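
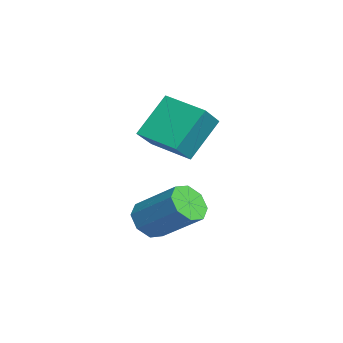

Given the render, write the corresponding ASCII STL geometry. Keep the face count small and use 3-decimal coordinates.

solid 
facet normal -0.513 -0.614 -0.599
outer loop
vertex -0.212 -1.002 -1.437
vertex -0.487 -1.464 -0.728
vertex -0.796 -0.763 -1.182
endloop
endfacet
facet normal -0.020 0.707 -0.707
outer loop
vertex -0.212 -1.002 -1.437
vertex -0.796 -0.763 -1.182
vertex 0.883 0.306 -0.161
endloop
endfacet
facet normal -0.020 0.707 -0.707
outer loop
vertex 0.883 0.306 -0.161
vertex -0.796 -0.763 -1.182
vertex 0.298 0.545 0.095
endloop
endfacet
facet normal 0.513 0.614 0.600
outer loop
vertex 0.883 0.306 -0.161
vertex 0.298 0.545 0.095
vertex 0.607 -0.156 0.548
endloop
endfacet
facet normal -0.514 -0.614 -0.598
outer loop
vertex -0.796 -0.763 -1.182
vertex -0.487 -1.464 -0.728
vertex -1.199 -0.934 -0.66
endloop
endfacet
facet normal -0.621 0.748 -0.234
outer loop
vertex -0.796 -0.763 -1.182
vertex -1.199 -0.934 -0.66
vertex 0.298 0.545 0.095
endloop
endfacet
facet normal -0.621 0.748 -0.234
outer loop
vertex 0.298 0.545 0.095
vertex -1.199 -0.934 -0.66
vertex -0.105 0.373 0.616
endloop
endfacet
facet normal 0.513 0.614 0.600
outer loop
vertex 0.298 0.545 0.095
vertex -0.105 0.373 0.616
vertex 0.607 -0.156 0.548
endloop
endfacet
facet normal -0.514 -0.613 -0.600
outer loop
vertex -1.199 -0.934 -0.66
vertex -0.487 -1.464 -0.728
vertex -1.185 -1.416 -0.179
endloop
endfacet
facet normal -0.858 0.351 0.376
outer loop
vertex -1.199 -0.934 -0.66
vertex -1.185 -1.416 -0.179
vertex -0.105 0.373 0.616
endloop
endfacet
facet normal -0.858 0.351 0.375
outer loop
vertex -0.105 0.373 0.616
vertex -1.185 -1.416 -0.179
vertex -0.091 -0.108 1.098
endloop
endfacet
facet normal 0.514 0.615 0.598
outer loop
vertex -0.105 0.373 0.616
vertex -0.091 -0.108 1.098
vertex 0.607 -0.156 0.548
endloop
endfacet
facet normal -0.514 -0.613 -0.600
outer loop
vertex -1.185 -1.416 -0.179
vertex -0.487 -1.464 -0.728
vertex -0.763 -1.926 -0.019
endloop
endfacet
facet normal -0.593 -0.251 0.765
outer loop
vertex -1.185 -1.416 -0.179
vertex -0.763 -1.926 -0.019
vertex -0.091 -0.108 1.098
endloop
endfacet
facet normal -0.592 -0.252 0.766
outer loop
vertex -0.091 -0.108 1.098
vertex -0.763 -1.926 -0.019
vertex 0.332 -0.618 1.257
endloop
endfacet
facet normal 0.514 0.613 0.599
outer loop
vertex -0.091 -0.108 1.098
vertex 0.332 -0.618 1.257
vertex 0.607 -0.156 0.548
endloop
endfacet
facet normal -0.513 -0.614 -0.600
outer loop
vertex -0.763 -1.926 -0.019
vertex -0.487 -1.464 -0.728
vertex -0.178 -2.165 -0.275
endloop
endfacet
facet normal 0.021 -0.707 0.707
outer loop
vertex -0.763 -1.926 -0.019
vertex -0.178 -2.165 -0.275
vertex 0.332 -0.618 1.257
endloop
endfacet
facet normal 0.020 -0.707 0.707
outer loop
vertex 0.332 -0.618 1.257
vertex -0.178 -2.165 -0.275
vertex 0.916 -0.857 1.002
endloop
endfacet
facet normal 0.513 0.614 0.599
outer loop
vertex 0.332 -0.618 1.257
vertex 0.916 -0.857 1.002
vertex 0.607 -0.156 0.548
endloop
endfacet
facet normal -0.513 -0.614 -0.600
outer loop
vertex -0.178 -2.165 -0.275
vertex -0.487 -1.464 -0.728
vertex 0.225 -1.993 -0.796
endloop
endfacet
facet normal 0.621 -0.748 0.234
outer loop
vertex -0.178 -2.165 -0.275
vertex 0.225 -1.993 -0.796
vertex 0.916 -0.857 1.002
endloop
endfacet
facet normal 0.621 -0.748 0.234
outer loop
vertex 0.916 -0.857 1.002
vertex 0.225 -1.993 -0.796
vertex 1.319 -0.686 0.48
endloop
endfacet
facet normal 0.514 0.614 0.598
outer loop
vertex 0.916 -0.857 1.002
vertex 1.319 -0.686 0.48
vertex 0.607 -0.156 0.548
endloop
endfacet
facet normal -0.514 -0.615 -0.598
outer loop
vertex 0.225 -1.993 -0.796
vertex -0.487 -1.464 -0.728
vertex 0.211 -1.512 -1.278
endloop
endfacet
facet normal 0.858 -0.351 -0.375
outer loop
vertex 0.225 -1.993 -0.796
vertex 0.211 -1.512 -1.278
vertex 1.319 -0.686 0.48
endloop
endfacet
facet normal 0.858 -0.350 -0.376
outer loop
vertex 1.319 -0.686 0.48
vertex 0.211 -1.512 -1.278
vertex 1.305 -0.204 -0.001
endloop
endfacet
facet normal 0.514 0.613 0.600
outer loop
vertex 1.319 -0.686 0.48
vertex 1.305 -0.204 -0.001
vertex 0.607 -0.156 0.548
endloop
endfacet
facet normal -0.514 -0.613 -0.599
outer loop
vertex 0.211 -1.512 -1.278
vertex -0.487 -1.464 -0.728
vertex -0.212 -1.002 -1.437
endloop
endfacet
facet normal 0.592 0.252 -0.765
outer loop
vertex 0.211 -1.512 -1.278
vertex -0.212 -1.002 -1.437
vertex 1.305 -0.204 -0.001
endloop
endfacet
facet normal 0.593 0.250 -0.765
outer loop
vertex 1.305 -0.204 -0.001
vertex -0.212 -1.002 -1.437
vertex 0.883 0.306 -0.161
endloop
endfacet
facet normal 0.514 0.613 0.600
outer loop
vertex 1.305 -0.204 -0.001
vertex 0.883 0.306 -0.161
vertex 0.607 -0.156 0.548
endloop
endfacet
facet normal -0.651 0.444 -0.616
outer loop
vertex -3.712 0.115 3.707
vertex -2.471 1.404 3.325
vertex -2.992 -1.054 2.104
endloop
endfacet
facet normal -0.678 -0.704 0.209
outer loop
vertex -2.009 -1.724 3.035
vertex -3.712 0.115 3.707
vertex -2.992 -1.054 2.104
endloop
endfacet
facet normal -0.650 0.444 -0.616
outer loop
vertex -2.992 -1.054 2.104
vertex -2.471 1.404 3.325
vertex -1.75 0.236 1.723
endloop
endfacet
facet normal 0.342 -0.554 -0.759
outer loop
vertex -1.75 0.236 1.723
vertex -2.009 -1.724 3.035
vertex -2.992 -1.054 2.104
endloop
endfacet
facet normal -0.342 0.554 0.759
outer loop
vertex -3.712 0.115 3.707
vertex -1.488 0.734 4.256
vertex -2.471 1.404 3.325
endloop
endfacet
facet normal -0.679 -0.704 0.208
outer loop
vertex -2.73 -0.556 4.637
vertex -3.712 0.115 3.707
vertex -2.009 -1.724 3.035
endloop
endfacet
facet normal -0.342 0.553 0.760
outer loop
vertex -2.73 -0.556 4.637
vertex -1.488 0.734 4.256
vertex -3.712 0.115 3.707
endloop
endfacet
facet normal 0.678 0.705 -0.209
outer loop
vertex -2.471 1.404 3.325
vertex -1.488 0.734 4.256
vertex -1.75 0.236 1.723
endloop
endfacet
facet normal 0.341 -0.554 -0.760
outer loop
vertex -0.768 -0.435 2.653
vertex -2.009 -1.724 3.035
vertex -1.75 0.236 1.723
endloop
endfacet
facet normal 0.679 0.704 -0.209
outer loop
vertex -1.75 0.236 1.723
vertex -1.488 0.734 4.256
vertex -0.768 -0.435 2.653
endloop
endfacet
facet normal 0.651 -0.444 0.616
outer loop
vertex -0.768 -0.435 2.653
vertex -2.73 -0.556 4.637
vertex -2.009 -1.724 3.035
endloop
endfacet
facet normal 0.650 -0.444 0.616
outer loop
vertex -1.488 0.734 4.256
vertex -2.73 -0.556 4.637
vertex -0.768 -0.435 2.653
endloop
endfacet

endsolid


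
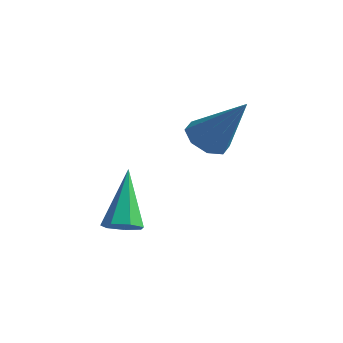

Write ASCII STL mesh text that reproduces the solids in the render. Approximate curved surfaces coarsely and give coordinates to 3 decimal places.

solid 
facet normal -0.599 -0.101 -0.795
outer loop
vertex 3.437 4.1 -1.657
vertex 3.03 3.632 -1.291
vertex 3.029 4.347 -1.381
endloop
endfacet
facet normal 0.483 0.873 -0.066
outer loop
vertex 3.437 4.1 -1.657
vertex 3.029 4.347 -1.381
vertex 4.19 3.828 0.251
endloop
endfacet
facet normal -0.598 -0.101 -0.795
outer loop
vertex 3.029 4.347 -1.381
vertex 3.03 3.632 -1.291
vertex 2.621 4.175 -1.052
endloop
endfacet
facet normal -0.097 0.926 0.364
outer loop
vertex 3.029 4.347 -1.381
vertex 2.621 4.175 -1.052
vertex 4.19 3.828 0.251
endloop
endfacet
facet normal -0.598 -0.100 -0.795
outer loop
vertex 2.621 4.175 -1.052
vertex 3.03 3.632 -1.291
vertex 2.453 3.685 -0.864
endloop
endfacet
facet normal -0.507 0.455 0.732
outer loop
vertex 2.621 4.175 -1.052
vertex 2.453 3.685 -0.864
vertex 4.19 3.828 0.251
endloop
endfacet
facet normal -0.598 -0.101 -0.795
outer loop
vertex 2.453 3.685 -0.864
vertex 3.03 3.632 -1.291
vertex 2.622 3.165 -0.925
endloop
endfacet
facet normal -0.506 -0.261 0.822
outer loop
vertex 2.453 3.685 -0.864
vertex 2.622 3.165 -0.925
vertex 4.19 3.828 0.251
endloop
endfacet
facet normal -0.598 -0.101 -0.795
outer loop
vertex 2.622 3.165 -0.925
vertex 3.03 3.632 -1.291
vertex 3.031 2.918 -1.201
endloop
endfacet
facet normal -0.095 -0.808 0.582
outer loop
vertex 2.622 3.165 -0.925
vertex 3.031 2.918 -1.201
vertex 4.19 3.828 0.251
endloop
endfacet
facet normal -0.599 -0.101 -0.794
outer loop
vertex 3.031 2.918 -1.201
vertex 3.03 3.632 -1.291
vertex 3.438 3.09 -1.53
endloop
endfacet
facet normal 0.486 -0.861 0.151
outer loop
vertex 3.031 2.918 -1.201
vertex 3.438 3.09 -1.53
vertex 4.19 3.828 0.251
endloop
endfacet
facet normal -0.599 -0.100 -0.795
outer loop
vertex 3.438 3.09 -1.53
vertex 3.03 3.632 -1.291
vertex 3.607 3.579 -1.719
endloop
endfacet
facet normal 0.894 -0.392 -0.215
outer loop
vertex 3.438 3.09 -1.53
vertex 3.607 3.579 -1.719
vertex 4.19 3.828 0.251
endloop
endfacet
facet normal -0.599 -0.101 -0.795
outer loop
vertex 3.607 3.579 -1.719
vertex 3.03 3.632 -1.291
vertex 3.437 4.1 -1.657
endloop
endfacet
facet normal 0.894 0.328 -0.306
outer loop
vertex 3.607 3.579 -1.719
vertex 3.437 4.1 -1.657
vertex 4.19 3.828 0.251
endloop
endfacet
facet normal 0.331 -0.534 -0.778
outer loop
vertex 3.254 0.627 -3.352
vertex 2.722 0.409 -3.429
vertex 2.953 0.889 -3.66
endloop
endfacet
facet normal 0.620 0.782 0.059
outer loop
vertex 3.254 0.627 -3.352
vertex 2.953 0.889 -3.66
vertex 2.078 1.451 -1.911
endloop
endfacet
facet normal 0.330 -0.534 -0.779
outer loop
vertex 2.953 0.889 -3.66
vertex 2.722 0.409 -3.429
vertex 2.478 0.789 -3.793
endloop
endfacet
facet normal -0.099 0.932 -0.349
outer loop
vertex 2.953 0.889 -3.66
vertex 2.478 0.789 -3.793
vertex 2.078 1.451 -1.911
endloop
endfacet
facet normal 0.329 -0.534 -0.779
outer loop
vertex 2.478 0.789 -3.793
vertex 2.722 0.409 -3.429
vertex 2.187 0.404 -3.652
endloop
endfacet
facet normal -0.806 0.484 -0.341
outer loop
vertex 2.478 0.789 -3.793
vertex 2.187 0.404 -3.652
vertex 2.078 1.451 -1.911
endloop
endfacet
facet normal 0.330 -0.533 -0.779
outer loop
vertex 2.187 0.404 -3.652
vertex 2.722 0.409 -3.429
vertex 2.299 0.022 -3.343
endloop
endfacet
facet normal -0.972 -0.225 0.074
outer loop
vertex 2.187 0.404 -3.652
vertex 2.299 0.022 -3.343
vertex 2.078 1.451 -1.911
endloop
endfacet
facet normal 0.330 -0.534 -0.778
outer loop
vertex 2.299 0.022 -3.343
vertex 2.722 0.409 -3.429
vertex 2.73 -0.067 -3.099
endloop
endfacet
facet normal -0.469 -0.660 0.587
outer loop
vertex 2.299 0.022 -3.343
vertex 2.73 -0.067 -3.099
vertex 2.078 1.451 -1.911
endloop
endfacet
facet normal 0.331 -0.534 -0.778
outer loop
vertex 2.73 -0.067 -3.099
vertex 2.722 0.409 -3.429
vertex 3.155 0.202 -3.103
endloop
endfacet
facet normal 0.321 -0.495 0.808
outer loop
vertex 2.73 -0.067 -3.099
vertex 3.155 0.202 -3.103
vertex 2.078 1.451 -1.911
endloop
endfacet
facet normal 0.331 -0.533 -0.778
outer loop
vertex 3.155 0.202 -3.103
vertex 2.722 0.409 -3.429
vertex 3.254 0.627 -3.352
endloop
endfacet
facet normal 0.806 0.148 0.573
outer loop
vertex 3.155 0.202 -3.103
vertex 3.254 0.627 -3.352
vertex 2.078 1.451 -1.911
endloop
endfacet

endsolid


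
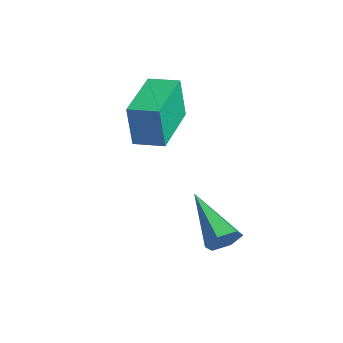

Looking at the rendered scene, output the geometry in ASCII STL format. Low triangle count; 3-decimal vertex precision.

solid 
facet normal -0.765 0.644 0.022
outer loop
vertex -2.497 -1.921 1.95
vertex -1.887 -1.2 2.054
vertex -2.421 -1.783 0.548
endloop
endfacet
facet normal -0.642 -0.759 -0.109
outer loop
vertex -0.953 -3.02 0.506
vertex -2.497 -1.921 1.95
vertex -2.421 -1.783 0.548
endloop
endfacet
facet normal -0.765 0.644 0.022
outer loop
vertex -2.421 -1.783 0.548
vertex -1.887 -1.2 2.054
vertex -1.811 -1.062 0.653
endloop
endfacet
facet normal 0.055 0.099 -0.994
outer loop
vertex -1.811 -1.062 0.653
vertex -0.953 -3.02 0.506
vertex -2.421 -1.783 0.548
endloop
endfacet
facet normal -0.054 -0.098 0.994
outer loop
vertex -2.497 -1.921 1.95
vertex -0.419 -2.437 2.012
vertex -1.887 -1.2 2.054
endloop
endfacet
facet normal -0.642 -0.759 -0.110
outer loop
vertex -1.029 -3.158 1.907
vertex -2.497 -1.921 1.95
vertex -0.953 -3.02 0.506
endloop
endfacet
facet normal -0.054 -0.099 0.994
outer loop
vertex -1.029 -3.158 1.907
vertex -0.419 -2.437 2.012
vertex -2.497 -1.921 1.95
endloop
endfacet
facet normal 0.642 0.759 0.110
outer loop
vertex -1.887 -1.2 2.054
vertex -0.419 -2.437 2.012
vertex -1.811 -1.062 0.653
endloop
endfacet
facet normal 0.054 0.098 -0.994
outer loop
vertex -0.343 -2.299 0.61
vertex -0.953 -3.02 0.506
vertex -1.811 -1.062 0.653
endloop
endfacet
facet normal 0.642 0.759 0.109
outer loop
vertex -1.811 -1.062 0.653
vertex -0.419 -2.437 2.012
vertex -0.343 -2.299 0.61
endloop
endfacet
facet normal 0.765 -0.644 -0.022
outer loop
vertex -0.343 -2.299 0.61
vertex -1.029 -3.158 1.907
vertex -0.953 -3.02 0.506
endloop
endfacet
facet normal 0.765 -0.644 -0.022
outer loop
vertex -0.419 -2.437 2.012
vertex -1.029 -3.158 1.907
vertex -0.343 -2.299 0.61
endloop
endfacet
facet normal 0.898 0.077 -0.433
outer loop
vertex 2.043 -1.789 -1.658
vertex 1.809 -1.477 -2.088
vertex 2.014 -1.211 -1.615
endloop
endfacet
facet normal 0.190 -0.063 0.980
outer loop
vertex 2.043 -1.789 -1.658
vertex 2.014 -1.211 -1.615
vertex 0.111 -1.623 -1.272
endloop
endfacet
facet normal 0.898 0.077 -0.433
outer loop
vertex 2.014 -1.211 -1.615
vertex 1.809 -1.477 -2.088
vertex 1.78 -0.899 -2.045
endloop
endfacet
facet normal -0.062 0.792 0.608
outer loop
vertex 2.014 -1.211 -1.615
vertex 1.78 -0.899 -2.045
vertex 0.111 -1.623 -1.272
endloop
endfacet
facet normal 0.899 0.077 -0.431
outer loop
vertex 1.78 -0.899 -2.045
vertex 1.809 -1.477 -2.088
vertex 1.576 -1.165 -2.518
endloop
endfacet
facet normal -0.483 0.835 -0.261
outer loop
vertex 1.78 -0.899 -2.045
vertex 1.576 -1.165 -2.518
vertex 0.111 -1.623 -1.272
endloop
endfacet
facet normal 0.899 0.077 -0.431
outer loop
vertex 1.576 -1.165 -2.518
vertex 1.809 -1.477 -2.088
vertex 1.605 -1.743 -2.561
endloop
endfacet
facet normal -0.652 0.024 -0.758
outer loop
vertex 1.576 -1.165 -2.518
vertex 1.605 -1.743 -2.561
vertex 0.111 -1.623 -1.272
endloop
endfacet
facet normal 0.899 0.077 -0.431
outer loop
vertex 1.605 -1.743 -2.561
vertex 1.809 -1.477 -2.088
vertex 1.838 -2.055 -2.131
endloop
endfacet
facet normal -0.400 -0.831 -0.386
outer loop
vertex 1.605 -1.743 -2.561
vertex 1.838 -2.055 -2.131
vertex 0.111 -1.623 -1.272
endloop
endfacet
facet normal 0.898 0.077 -0.433
outer loop
vertex 1.838 -2.055 -2.131
vertex 1.809 -1.477 -2.088
vertex 2.043 -1.789 -1.658
endloop
endfacet
facet normal 0.021 -0.875 0.483
outer loop
vertex 1.838 -2.055 -2.131
vertex 2.043 -1.789 -1.658
vertex 0.111 -1.623 -1.272
endloop
endfacet

endsolid


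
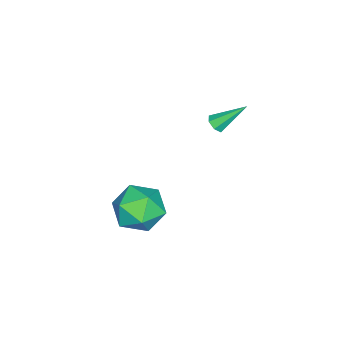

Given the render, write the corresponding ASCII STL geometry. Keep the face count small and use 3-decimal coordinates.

solid 
facet normal -0.984 0.099 -0.146
outer loop
vertex 2.48 0.598 -2.443
vertex 2.287 -0.528 -1.907
vertex 2.287 0.516 -1.198
endloop
endfacet
facet normal -0.674 0.736 -0.056
outer loop
vertex 2.48 0.598 -2.443
vertex 2.287 0.516 -1.198
vertex 3.173 1.293 -1.649
endloop
endfacet
facet normal -0.173 0.811 -0.559
outer loop
vertex 2.48 0.598 -2.443
vertex 3.173 1.293 -1.649
vertex 3.72 0.729 -2.637
endloop
endfacet
facet normal -0.173 0.220 -0.960
outer loop
vertex 2.48 0.598 -2.443
vertex 3.72 0.729 -2.637
vertex 3.172 -0.396 -2.796
endloop
endfacet
facet normal -0.675 -0.220 -0.704
outer loop
vertex 2.48 0.598 -2.443
vertex 3.172 -0.396 -2.796
vertex 2.287 -0.528 -1.907
endloop
endfacet
facet normal -0.350 0.736 0.580
outer loop
vertex 3.173 1.293 -1.649
vertex 2.287 0.516 -1.198
vertex 3.408 0.596 -0.624
endloop
endfacet
facet normal -0.851 -0.295 0.434
outer loop
vertex 2.287 0.516 -1.198
vertex 2.287 -0.528 -1.907
vertex 2.86 -0.529 -0.783
endloop
endfacet
facet normal -0.351 -0.810 -0.470
outer loop
vertex 2.287 -0.528 -1.907
vertex 3.172 -0.396 -2.796
vertex 3.407 -1.093 -1.771
endloop
endfacet
facet normal 0.459 -0.099 -0.883
outer loop
vertex 3.172 -0.396 -2.796
vertex 3.72 0.729 -2.637
vertex 4.293 -0.316 -2.222
endloop
endfacet
facet normal 0.460 0.856 -0.234
outer loop
vertex 3.72 0.729 -2.637
vertex 3.173 1.293 -1.649
vertex 4.293 0.728 -1.513
endloop
endfacet
facet normal 0.173 -0.220 0.960
outer loop
vertex 4.1 -0.398 -0.977
vertex 3.408 0.596 -0.624
vertex 2.86 -0.529 -0.783
endloop
endfacet
facet normal 0.173 -0.811 0.559
outer loop
vertex 4.1 -0.398 -0.977
vertex 2.86 -0.529 -0.783
vertex 3.407 -1.093 -1.771
endloop
endfacet
facet normal 0.674 -0.736 0.056
outer loop
vertex 4.1 -0.398 -0.977
vertex 3.407 -1.093 -1.771
vertex 4.293 -0.316 -2.222
endloop
endfacet
facet normal 0.984 -0.099 0.146
outer loop
vertex 4.1 -0.398 -0.977
vertex 4.293 -0.316 -2.222
vertex 4.293 0.728 -1.513
endloop
endfacet
facet normal 0.675 0.220 0.704
outer loop
vertex 4.1 -0.398 -0.977
vertex 4.293 0.728 -1.513
vertex 3.408 0.596 -0.624
endloop
endfacet
facet normal -0.459 0.099 0.883
outer loop
vertex 2.86 -0.529 -0.783
vertex 3.408 0.596 -0.624
vertex 2.287 0.516 -1.198
endloop
endfacet
facet normal -0.460 -0.856 0.234
outer loop
vertex 3.407 -1.093 -1.771
vertex 2.86 -0.529 -0.783
vertex 2.287 -0.528 -1.907
endloop
endfacet
facet normal 0.350 -0.736 -0.580
outer loop
vertex 4.293 -0.316 -2.222
vertex 3.407 -1.093 -1.771
vertex 3.172 -0.396 -2.796
endloop
endfacet
facet normal 0.851 0.295 -0.434
outer loop
vertex 4.293 0.728 -1.513
vertex 4.293 -0.316 -2.222
vertex 3.72 0.729 -2.637
endloop
endfacet
facet normal 0.351 0.810 0.470
outer loop
vertex 3.408 0.596 -0.624
vertex 4.293 0.728 -1.513
vertex 3.173 1.293 -1.649
endloop
endfacet
facet normal 0.292 -0.667 -0.686
outer loop
vertex -1.759 1.233 -0.279
vertex -2.246 1.109 -0.366
vertex -1.964 1.467 -0.594
endloop
endfacet
facet normal 0.738 0.674 0.020
outer loop
vertex -1.759 1.233 -0.279
vertex -1.964 1.467 -0.594
vertex -2.774 2.311 0.866
endloop
endfacet
facet normal 0.294 -0.667 -0.684
outer loop
vertex -1.964 1.467 -0.594
vertex -2.246 1.109 -0.366
vertex -2.381 1.431 -0.738
endloop
endfacet
facet normal 0.084 0.882 -0.463
outer loop
vertex -1.964 1.467 -0.594
vertex -2.381 1.431 -0.738
vertex -2.774 2.311 0.866
endloop
endfacet
facet normal 0.292 -0.668 -0.684
outer loop
vertex -2.381 1.431 -0.738
vertex -2.246 1.109 -0.366
vertex -2.696 1.153 -0.601
endloop
endfacet
facet normal -0.690 0.550 -0.471
outer loop
vertex -2.381 1.431 -0.738
vertex -2.696 1.153 -0.601
vertex -2.774 2.311 0.866
endloop
endfacet
facet normal 0.293 -0.666 -0.686
outer loop
vertex -2.696 1.153 -0.601
vertex -2.246 1.109 -0.366
vertex -2.673 0.841 -0.288
endloop
endfacet
facet normal -0.997 -0.071 0.003
outer loop
vertex -2.696 1.153 -0.601
vertex -2.673 0.841 -0.288
vertex -2.774 2.311 0.866
endloop
endfacet
facet normal 0.294 -0.668 -0.684
outer loop
vertex -2.673 0.841 -0.288
vertex -2.246 1.109 -0.366
vertex -2.328 0.732 -0.033
endloop
endfacet
facet normal -0.609 -0.515 0.603
outer loop
vertex -2.673 0.841 -0.288
vertex -2.328 0.732 -0.033
vertex -2.774 2.311 0.866
endloop
endfacet
facet normal 0.293 -0.668 -0.684
outer loop
vertex -2.328 0.732 -0.033
vertex -2.246 1.109 -0.366
vertex -1.922 0.906 -0.029
endloop
endfacet
facet normal 0.183 -0.447 0.876
outer loop
vertex -2.328 0.732 -0.033
vertex -1.922 0.906 -0.029
vertex -2.774 2.311 0.866
endloop
endfacet
facet normal 0.292 -0.669 -0.684
outer loop
vertex -1.922 0.906 -0.029
vertex -2.246 1.109 -0.366
vertex -1.759 1.233 -0.279
endloop
endfacet
facet normal 0.783 0.082 0.617
outer loop
vertex -1.922 0.906 -0.029
vertex -1.759 1.233 -0.279
vertex -2.774 2.311 0.866
endloop
endfacet

endsolid


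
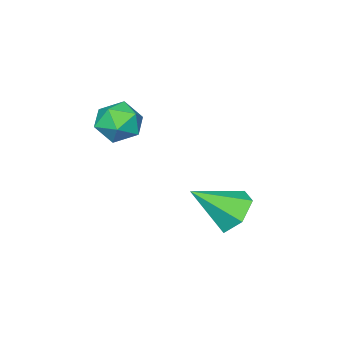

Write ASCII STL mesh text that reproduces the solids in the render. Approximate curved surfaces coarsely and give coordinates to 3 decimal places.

solid 
facet normal -0.505 0.854 0.124
outer loop
vertex 3.743 0.553 2.22
vertex 2.972 0.042 2.598
vertex 3.692 0.38 3.203
endloop
endfacet
facet normal 0.198 0.964 0.180
outer loop
vertex 3.743 0.553 2.22
vertex 3.692 0.38 3.203
vertex 4.564 0.29 2.724
endloop
endfacet
facet normal 0.504 0.750 -0.429
outer loop
vertex 3.743 0.553 2.22
vertex 4.564 0.29 2.724
vertex 4.383 -0.104 1.824
endloop
endfacet
facet normal -0.011 0.508 -0.861
outer loop
vertex 3.743 0.553 2.22
vertex 4.383 -0.104 1.824
vertex 3.399 -0.257 1.746
endloop
endfacet
facet normal -0.634 0.573 -0.519
outer loop
vertex 3.743 0.553 2.22
vertex 3.399 -0.257 1.746
vertex 2.972 0.042 2.598
endloop
endfacet
facet normal 0.445 0.550 0.706
outer loop
vertex 4.564 0.29 2.724
vertex 3.692 0.38 3.203
vertex 4.301 -0.383 3.414
endloop
endfacet
facet normal -0.693 0.373 0.616
outer loop
vertex 3.692 0.38 3.203
vertex 2.972 0.042 2.598
vertex 3.317 -0.536 3.336
endloop
endfacet
facet normal -0.902 -0.082 -0.424
outer loop
vertex 2.972 0.042 2.598
vertex 3.399 -0.257 1.746
vertex 3.136 -0.93 2.436
endloop
endfacet
facet normal 0.106 -0.185 -0.977
outer loop
vertex 3.399 -0.257 1.746
vertex 4.383 -0.104 1.824
vertex 4.008 -1.02 1.957
endloop
endfacet
facet normal 0.938 0.205 -0.278
outer loop
vertex 4.383 -0.104 1.824
vertex 4.564 0.29 2.724
vertex 4.728 -0.682 2.562
endloop
endfacet
facet normal 0.011 -0.508 0.861
outer loop
vertex 3.957 -1.193 2.94
vertex 4.301 -0.383 3.414
vertex 3.317 -0.536 3.336
endloop
endfacet
facet normal -0.504 -0.750 0.429
outer loop
vertex 3.957 -1.193 2.94
vertex 3.317 -0.536 3.336
vertex 3.136 -0.93 2.436
endloop
endfacet
facet normal -0.198 -0.964 -0.180
outer loop
vertex 3.957 -1.193 2.94
vertex 3.136 -0.93 2.436
vertex 4.008 -1.02 1.957
endloop
endfacet
facet normal 0.505 -0.854 -0.124
outer loop
vertex 3.957 -1.193 2.94
vertex 4.008 -1.02 1.957
vertex 4.728 -0.682 2.562
endloop
endfacet
facet normal 0.634 -0.573 0.519
outer loop
vertex 3.957 -1.193 2.94
vertex 4.728 -0.682 2.562
vertex 4.301 -0.383 3.414
endloop
endfacet
facet normal -0.106 0.185 0.977
outer loop
vertex 3.317 -0.536 3.336
vertex 4.301 -0.383 3.414
vertex 3.692 0.38 3.203
endloop
endfacet
facet normal -0.938 -0.205 0.278
outer loop
vertex 3.136 -0.93 2.436
vertex 3.317 -0.536 3.336
vertex 2.972 0.042 2.598
endloop
endfacet
facet normal -0.445 -0.550 -0.706
outer loop
vertex 4.008 -1.02 1.957
vertex 3.136 -0.93 2.436
vertex 3.399 -0.257 1.746
endloop
endfacet
facet normal 0.693 -0.373 -0.616
outer loop
vertex 4.728 -0.682 2.562
vertex 4.008 -1.02 1.957
vertex 4.383 -0.104 1.824
endloop
endfacet
facet normal 0.902 0.082 0.424
outer loop
vertex 4.301 -0.383 3.414
vertex 4.728 -0.682 2.562
vertex 4.564 0.29 2.724
endloop
endfacet
facet normal -0.610 0.504 -0.612
outer loop
vertex 2.285 3.321 -2.466
vertex 1.478 3.124 -1.824
vertex 2.057 3.989 -1.689
endloop
endfacet
facet normal 0.944 0.329 -0.005
outer loop
vertex 2.285 3.321 -2.466
vertex 2.057 3.989 -1.689
vertex 2.722 2.096 -0.576
endloop
endfacet
facet normal -0.610 0.504 -0.612
outer loop
vertex 2.057 3.989 -1.689
vertex 1.478 3.124 -1.824
vertex 1.25 3.792 -1.047
endloop
endfacet
facet normal 0.425 0.565 0.707
outer loop
vertex 2.057 3.989 -1.689
vertex 1.25 3.792 -1.047
vertex 2.722 2.096 -0.576
endloop
endfacet
facet normal -0.610 0.503 -0.612
outer loop
vertex 1.25 3.792 -1.047
vertex 1.478 3.124 -1.824
vertex 0.671 2.926 -1.182
endloop
endfacet
facet normal -0.271 0.032 0.962
outer loop
vertex 1.25 3.792 -1.047
vertex 0.671 2.926 -1.182
vertex 2.722 2.096 -0.576
endloop
endfacet
facet normal -0.610 0.503 -0.612
outer loop
vertex 0.671 2.926 -1.182
vertex 1.478 3.124 -1.824
vertex 0.899 2.258 -1.959
endloop
endfacet
facet normal -0.448 -0.739 0.504
outer loop
vertex 0.671 2.926 -1.182
vertex 0.899 2.258 -1.959
vertex 2.722 2.096 -0.576
endloop
endfacet
facet normal -0.610 0.503 -0.612
outer loop
vertex 0.899 2.258 -1.959
vertex 1.478 3.124 -1.824
vertex 1.706 2.456 -2.601
endloop
endfacet
facet normal 0.072 -0.975 -0.210
outer loop
vertex 0.899 2.258 -1.959
vertex 1.706 2.456 -2.601
vertex 2.722 2.096 -0.576
endloop
endfacet
facet normal -0.610 0.504 -0.612
outer loop
vertex 1.706 2.456 -2.601
vertex 1.478 3.124 -1.824
vertex 2.285 3.321 -2.466
endloop
endfacet
facet normal 0.768 -0.442 -0.464
outer loop
vertex 1.706 2.456 -2.601
vertex 2.285 3.321 -2.466
vertex 2.722 2.096 -0.576
endloop
endfacet

endsolid


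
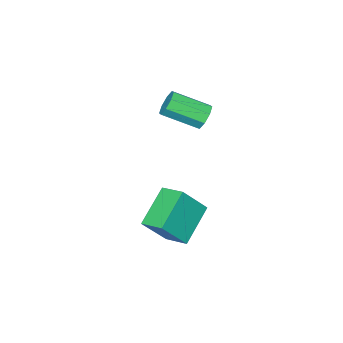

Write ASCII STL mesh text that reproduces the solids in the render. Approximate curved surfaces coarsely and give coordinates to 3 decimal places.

solid 
facet normal -0.586 0.219 -0.780
outer loop
vertex 1.075 -0.192 -1.943
vertex 1.07 0.982 -1.609
vertex 2.769 0.152 -3.118
endloop
endfacet
facet normal 0.005 -0.961 -0.275
outer loop
vertex 3.87 -0.262 -1.651
vertex 1.075 -0.192 -1.943
vertex 2.769 0.152 -3.118
endloop
endfacet
facet normal -0.586 0.220 -0.780
outer loop
vertex 2.769 0.152 -3.118
vertex 1.07 0.982 -1.609
vertex 2.764 1.325 -2.784
endloop
endfacet
facet normal 0.811 0.164 -0.562
outer loop
vertex 2.764 1.325 -2.784
vertex 3.87 -0.262 -1.651
vertex 2.769 0.152 -3.118
endloop
endfacet
facet normal -0.811 -0.163 0.562
outer loop
vertex 1.075 -0.192 -1.943
vertex 2.171 0.568 -0.142
vertex 1.07 0.982 -1.609
endloop
endfacet
facet normal 0.005 -0.962 -0.274
outer loop
vertex 2.176 -0.605 -0.476
vertex 1.075 -0.192 -1.943
vertex 3.87 -0.262 -1.651
endloop
endfacet
facet normal -0.811 -0.164 0.562
outer loop
vertex 2.176 -0.605 -0.476
vertex 2.171 0.568 -0.142
vertex 1.075 -0.192 -1.943
endloop
endfacet
facet normal -0.004 0.962 0.275
outer loop
vertex 1.07 0.982 -1.609
vertex 2.171 0.568 -0.142
vertex 2.764 1.325 -2.784
endloop
endfacet
facet normal 0.811 0.163 -0.562
outer loop
vertex 3.865 0.912 -1.317
vertex 3.87 -0.262 -1.651
vertex 2.764 1.325 -2.784
endloop
endfacet
facet normal -0.005 0.962 0.274
outer loop
vertex 2.764 1.325 -2.784
vertex 2.171 0.568 -0.142
vertex 3.865 0.912 -1.317
endloop
endfacet
facet normal 0.586 -0.219 0.780
outer loop
vertex 3.865 0.912 -1.317
vertex 2.176 -0.605 -0.476
vertex 3.87 -0.262 -1.651
endloop
endfacet
facet normal 0.586 -0.220 0.780
outer loop
vertex 2.171 0.568 -0.142
vertex 2.176 -0.605 -0.476
vertex 3.865 0.912 -1.317
endloop
endfacet
facet normal -0.533 0.724 -0.437
outer loop
vertex 0.002 -0.423 2.237
vertex -0.561 -0.614 2.607
vertex -0.032 -0.165 2.706
endloop
endfacet
facet normal 0.844 0.494 -0.211
outer loop
vertex 0.002 -0.423 2.237
vertex -0.032 -0.165 2.706
vertex 0.983 -1.755 3.043
endloop
endfacet
facet normal 0.844 0.494 -0.211
outer loop
vertex 0.983 -1.755 3.043
vertex -0.032 -0.165 2.706
vertex 0.949 -1.497 3.511
endloop
endfacet
facet normal 0.534 -0.723 0.438
outer loop
vertex 0.983 -1.755 3.043
vertex 0.949 -1.497 3.511
vertex 0.421 -1.946 3.413
endloop
endfacet
facet normal -0.533 0.724 -0.438
outer loop
vertex -0.032 -0.165 2.706
vertex -0.561 -0.614 2.607
vertex -0.376 -0.17 3.116
endloop
endfacet
facet normal 0.551 0.690 0.470
outer loop
vertex -0.032 -0.165 2.706
vertex -0.376 -0.17 3.116
vertex 0.949 -1.497 3.511
endloop
endfacet
facet normal 0.551 0.690 0.470
outer loop
vertex 0.949 -1.497 3.511
vertex -0.376 -0.17 3.116
vertex 0.605 -1.502 3.922
endloop
endfacet
facet normal 0.534 -0.723 0.438
outer loop
vertex 0.949 -1.497 3.511
vertex 0.605 -1.502 3.922
vertex 0.421 -1.946 3.413
endloop
endfacet
facet normal -0.534 0.724 -0.437
outer loop
vertex -0.376 -0.17 3.116
vertex -0.561 -0.614 2.607
vertex -0.828 -0.435 3.229
endloop
endfacet
facet normal -0.064 0.482 0.874
outer loop
vertex -0.376 -0.17 3.116
vertex -0.828 -0.435 3.229
vertex 0.605 -1.502 3.922
endloop
endfacet
facet normal -0.065 0.481 0.875
outer loop
vertex 0.605 -1.502 3.922
vertex -0.828 -0.435 3.229
vertex 0.153 -1.767 4.034
endloop
endfacet
facet normal 0.533 -0.724 0.439
outer loop
vertex 0.605 -1.502 3.922
vertex 0.153 -1.767 4.034
vertex 0.421 -1.946 3.413
endloop
endfacet
facet normal -0.534 0.724 -0.437
outer loop
vertex -0.828 -0.435 3.229
vertex -0.561 -0.614 2.607
vertex -1.123 -0.805 2.977
endloop
endfacet
facet normal -0.642 -0.010 0.766
outer loop
vertex -0.828 -0.435 3.229
vertex -1.123 -0.805 2.977
vertex 0.153 -1.767 4.034
endloop
endfacet
facet normal -0.642 -0.009 0.767
outer loop
vertex 0.153 -1.767 4.034
vertex -1.123 -0.805 2.977
vertex -0.142 -2.137 3.783
endloop
endfacet
facet normal 0.534 -0.723 0.439
outer loop
vertex 0.153 -1.767 4.034
vertex -0.142 -2.137 3.783
vertex 0.421 -1.946 3.413
endloop
endfacet
facet normal -0.534 0.723 -0.438
outer loop
vertex -1.123 -0.805 2.977
vertex -0.561 -0.614 2.607
vertex -1.089 -1.063 2.509
endloop
endfacet
facet normal -0.844 -0.494 0.211
outer loop
vertex -1.123 -0.805 2.977
vertex -1.089 -1.063 2.509
vertex -0.142 -2.137 3.783
endloop
endfacet
facet normal -0.844 -0.494 0.211
outer loop
vertex -0.142 -2.137 3.783
vertex -1.089 -1.063 2.509
vertex -0.108 -2.395 3.314
endloop
endfacet
facet normal 0.533 -0.724 0.437
outer loop
vertex -0.142 -2.137 3.783
vertex -0.108 -2.395 3.314
vertex 0.421 -1.946 3.413
endloop
endfacet
facet normal -0.534 0.723 -0.438
outer loop
vertex -1.089 -1.063 2.509
vertex -0.561 -0.614 2.607
vertex -0.745 -1.058 2.098
endloop
endfacet
facet normal -0.551 -0.690 -0.470
outer loop
vertex -1.089 -1.063 2.509
vertex -0.745 -1.058 2.098
vertex -0.108 -2.395 3.314
endloop
endfacet
facet normal -0.550 -0.690 -0.470
outer loop
vertex -0.108 -2.395 3.314
vertex -0.745 -1.058 2.098
vertex 0.236 -2.39 2.904
endloop
endfacet
facet normal 0.533 -0.724 0.438
outer loop
vertex -0.108 -2.395 3.314
vertex 0.236 -2.39 2.904
vertex 0.421 -1.946 3.413
endloop
endfacet
facet normal -0.533 0.724 -0.439
outer loop
vertex -0.745 -1.058 2.098
vertex -0.561 -0.614 2.607
vertex -0.293 -0.793 1.986
endloop
endfacet
facet normal 0.065 -0.481 -0.874
outer loop
vertex -0.745 -1.058 2.098
vertex -0.293 -0.793 1.986
vertex 0.236 -2.39 2.904
endloop
endfacet
facet normal 0.064 -0.481 -0.874
outer loop
vertex 0.236 -2.39 2.904
vertex -0.293 -0.793 1.986
vertex 0.688 -2.125 2.791
endloop
endfacet
facet normal 0.534 -0.724 0.437
outer loop
vertex 0.236 -2.39 2.904
vertex 0.688 -2.125 2.791
vertex 0.421 -1.946 3.413
endloop
endfacet
facet normal -0.534 0.723 -0.439
outer loop
vertex -0.293 -0.793 1.986
vertex -0.561 -0.614 2.607
vertex 0.002 -0.423 2.237
endloop
endfacet
facet normal 0.642 0.009 -0.767
outer loop
vertex -0.293 -0.793 1.986
vertex 0.002 -0.423 2.237
vertex 0.688 -2.125 2.791
endloop
endfacet
facet normal 0.643 0.010 -0.766
outer loop
vertex 0.688 -2.125 2.791
vertex 0.002 -0.423 2.237
vertex 0.983 -1.755 3.043
endloop
endfacet
facet normal 0.534 -0.724 0.437
outer loop
vertex 0.688 -2.125 2.791
vertex 0.983 -1.755 3.043
vertex 0.421 -1.946 3.413
endloop
endfacet

endsolid


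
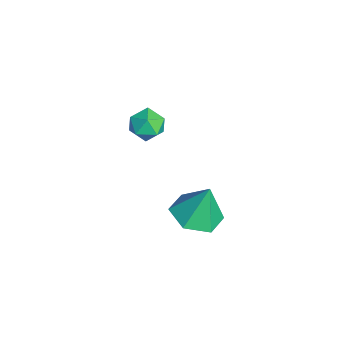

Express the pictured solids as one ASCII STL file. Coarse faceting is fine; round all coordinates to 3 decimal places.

solid 
facet normal -0.931 0.178 0.320
outer loop
vertex -1.191 0.499 0.928
vertex -1.319 -0.235 0.965
vertex -1.046 0.127 1.558
endloop
endfacet
facet normal -0.487 0.698 0.524
outer loop
vertex -1.191 0.499 0.928
vertex -1.046 0.127 1.558
vertex -0.568 0.645 1.312
endloop
endfacet
facet normal -0.192 0.980 -0.061
outer loop
vertex -1.191 0.499 0.928
vertex -0.568 0.645 1.312
vertex -0.546 0.603 0.567
endloop
endfacet
facet normal -0.453 0.633 -0.627
outer loop
vertex -1.191 0.499 0.928
vertex -0.546 0.603 0.567
vertex -1.01 0.059 0.353
endloop
endfacet
facet normal -0.909 0.139 -0.392
outer loop
vertex -1.191 0.499 0.928
vertex -1.01 0.059 0.353
vertex -1.319 -0.235 0.965
endloop
endfacet
facet normal 0.033 0.404 0.914
outer loop
vertex -0.568 0.645 1.312
vertex -1.046 0.127 1.558
vertex -0.31 0.001 1.587
endloop
endfacet
facet normal -0.684 -0.439 0.583
outer loop
vertex -1.046 0.127 1.558
vertex -1.319 -0.235 0.965
vertex -0.774 -0.543 1.373
endloop
endfacet
facet normal -0.649 -0.504 -0.570
outer loop
vertex -1.319 -0.235 0.965
vertex -1.01 0.059 0.353
vertex -0.752 -0.585 0.628
endloop
endfacet
facet normal 0.089 0.298 -0.950
outer loop
vertex -1.01 0.059 0.353
vertex -0.546 0.603 0.567
vertex -0.274 -0.067 0.382
endloop
endfacet
facet normal 0.511 0.859 -0.033
outer loop
vertex -0.546 0.603 0.567
vertex -0.568 0.645 1.312
vertex -0.001 0.295 0.975
endloop
endfacet
facet normal 0.453 -0.633 0.627
outer loop
vertex -0.129 -0.439 1.012
vertex -0.31 0.001 1.587
vertex -0.774 -0.543 1.373
endloop
endfacet
facet normal 0.192 -0.980 0.061
outer loop
vertex -0.129 -0.439 1.012
vertex -0.774 -0.543 1.373
vertex -0.752 -0.585 0.628
endloop
endfacet
facet normal 0.487 -0.698 -0.524
outer loop
vertex -0.129 -0.439 1.012
vertex -0.752 -0.585 0.628
vertex -0.274 -0.067 0.382
endloop
endfacet
facet normal 0.931 -0.178 -0.320
outer loop
vertex -0.129 -0.439 1.012
vertex -0.274 -0.067 0.382
vertex -0.001 0.295 0.975
endloop
endfacet
facet normal 0.909 -0.139 0.392
outer loop
vertex -0.129 -0.439 1.012
vertex -0.001 0.295 0.975
vertex -0.31 0.001 1.587
endloop
endfacet
facet normal -0.089 -0.298 0.950
outer loop
vertex -0.774 -0.543 1.373
vertex -0.31 0.001 1.587
vertex -1.046 0.127 1.558
endloop
endfacet
facet normal -0.511 -0.859 0.033
outer loop
vertex -0.752 -0.585 0.628
vertex -0.774 -0.543 1.373
vertex -1.319 -0.235 0.965
endloop
endfacet
facet normal -0.033 -0.404 -0.914
outer loop
vertex -0.274 -0.067 0.382
vertex -0.752 -0.585 0.628
vertex -1.01 0.059 0.353
endloop
endfacet
facet normal 0.684 0.439 -0.583
outer loop
vertex -0.001 0.295 0.975
vertex -0.274 -0.067 0.382
vertex -0.546 0.603 0.567
endloop
endfacet
facet normal 0.649 0.504 0.570
outer loop
vertex -0.31 0.001 1.587
vertex -0.001 0.295 0.975
vertex -0.568 0.645 1.312
endloop
endfacet
facet normal -0.052 -0.289 -0.956
outer loop
vertex 4.314 0.517 0.149
vertex 3.53 1.091 0.018
vertex 4.43 1.447 -0.139
endloop
endfacet
facet normal 0.890 0.030 0.454
outer loop
vertex 4.314 0.517 0.149
vertex 4.43 1.447 -0.139
vertex 3.61 1.529 1.462
endloop
endfacet
facet normal -0.052 -0.289 -0.956
outer loop
vertex 4.43 1.447 -0.139
vertex 3.53 1.091 0.018
vertex 3.646 2.021 -0.27
endloop
endfacet
facet normal 0.547 0.802 0.239
outer loop
vertex 4.43 1.447 -0.139
vertex 3.646 2.021 -0.27
vertex 3.61 1.529 1.462
endloop
endfacet
facet normal -0.053 -0.289 -0.956
outer loop
vertex 3.646 2.021 -0.27
vertex 3.53 1.091 0.018
vertex 2.747 1.665 -0.112
endloop
endfacet
facet normal -0.317 0.914 0.253
outer loop
vertex 3.646 2.021 -0.27
vertex 2.747 1.665 -0.112
vertex 3.61 1.529 1.462
endloop
endfacet
facet normal -0.054 -0.290 -0.956
outer loop
vertex 2.747 1.665 -0.112
vertex 3.53 1.091 0.018
vertex 2.631 0.736 0.176
endloop
endfacet
facet normal -0.839 0.254 0.482
outer loop
vertex 2.747 1.665 -0.112
vertex 2.631 0.736 0.176
vertex 3.61 1.529 1.462
endloop
endfacet
facet normal -0.053 -0.291 -0.955
outer loop
vertex 2.631 0.736 0.176
vertex 3.53 1.091 0.018
vertex 3.414 0.162 0.307
endloop
endfacet
facet normal -0.496 -0.518 0.697
outer loop
vertex 2.631 0.736 0.176
vertex 3.414 0.162 0.307
vertex 3.61 1.529 1.462
endloop
endfacet
facet normal -0.053 -0.291 -0.955
outer loop
vertex 3.414 0.162 0.307
vertex 3.53 1.091 0.018
vertex 4.314 0.517 0.149
endloop
endfacet
facet normal 0.369 -0.630 0.683
outer loop
vertex 3.414 0.162 0.307
vertex 4.314 0.517 0.149
vertex 3.61 1.529 1.462
endloop
endfacet

endsolid


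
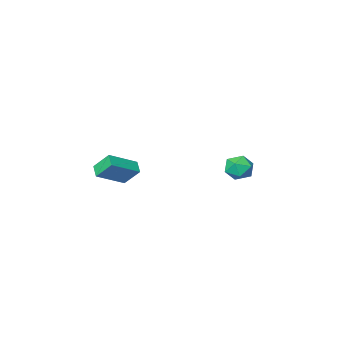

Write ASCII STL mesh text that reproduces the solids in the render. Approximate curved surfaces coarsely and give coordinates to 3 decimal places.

solid 
facet normal 0.348 -0.043 0.937
outer loop
vertex -3.244 -1.417 -0.351
vertex -4.131 -1.889 -0.043
vertex -3.316 -2.466 -0.372
endloop
endfacet
facet normal 0.883 -0.070 0.465
outer loop
vertex -3.244 -1.417 -0.351
vertex -3.316 -2.466 -0.372
vertex -2.856 -1.954 -1.168
endloop
endfacet
facet normal 0.852 0.520 0.063
outer loop
vertex -3.244 -1.417 -0.351
vertex -2.856 -1.954 -1.168
vertex -3.388 -1.062 -1.331
endloop
endfacet
facet normal 0.299 0.910 0.286
outer loop
vertex -3.244 -1.417 -0.351
vertex -3.388 -1.062 -1.331
vertex -4.176 -1.021 -0.636
endloop
endfacet
facet normal -0.013 0.564 0.826
outer loop
vertex -3.244 -1.417 -0.351
vertex -4.176 -1.021 -0.636
vertex -4.131 -1.889 -0.043
endloop
endfacet
facet normal 0.774 -0.632 0.040
outer loop
vertex -2.856 -1.954 -1.168
vertex -3.316 -2.466 -0.372
vertex -3.504 -2.759 -1.364
endloop
endfacet
facet normal -0.092 -0.589 0.803
outer loop
vertex -3.316 -2.466 -0.372
vertex -4.131 -1.889 -0.043
vertex -4.292 -2.718 -0.669
endloop
endfacet
facet normal -0.676 0.392 0.625
outer loop
vertex -4.131 -1.889 -0.043
vertex -4.176 -1.021 -0.636
vertex -4.824 -1.826 -0.832
endloop
endfacet
facet normal -0.170 0.953 -0.249
outer loop
vertex -4.176 -1.021 -0.636
vertex -3.388 -1.062 -1.331
vertex -4.364 -1.314 -1.628
endloop
endfacet
facet normal 0.724 0.320 -0.611
outer loop
vertex -3.388 -1.062 -1.331
vertex -2.856 -1.954 -1.168
vertex -3.549 -1.891 -1.957
endloop
endfacet
facet normal -0.299 -0.910 -0.286
outer loop
vertex -4.436 -2.363 -1.649
vertex -3.504 -2.759 -1.364
vertex -4.292 -2.718 -0.669
endloop
endfacet
facet normal -0.852 -0.520 -0.063
outer loop
vertex -4.436 -2.363 -1.649
vertex -4.292 -2.718 -0.669
vertex -4.824 -1.826 -0.832
endloop
endfacet
facet normal -0.883 0.070 -0.465
outer loop
vertex -4.436 -2.363 -1.649
vertex -4.824 -1.826 -0.832
vertex -4.364 -1.314 -1.628
endloop
endfacet
facet normal -0.348 0.043 -0.937
outer loop
vertex -4.436 -2.363 -1.649
vertex -4.364 -1.314 -1.628
vertex -3.549 -1.891 -1.957
endloop
endfacet
facet normal 0.013 -0.564 -0.826
outer loop
vertex -4.436 -2.363 -1.649
vertex -3.549 -1.891 -1.957
vertex -3.504 -2.759 -1.364
endloop
endfacet
facet normal 0.170 -0.953 0.249
outer loop
vertex -4.292 -2.718 -0.669
vertex -3.504 -2.759 -1.364
vertex -3.316 -2.466 -0.372
endloop
endfacet
facet normal -0.724 -0.320 0.611
outer loop
vertex -4.824 -1.826 -0.832
vertex -4.292 -2.718 -0.669
vertex -4.131 -1.889 -0.043
endloop
endfacet
facet normal -0.774 0.632 -0.040
outer loop
vertex -4.364 -1.314 -1.628
vertex -4.824 -1.826 -0.832
vertex -4.176 -1.021 -0.636
endloop
endfacet
facet normal 0.092 0.589 -0.803
outer loop
vertex -3.549 -1.891 -1.957
vertex -4.364 -1.314 -1.628
vertex -3.388 -1.062 -1.331
endloop
endfacet
facet normal 0.676 -0.392 -0.625
outer loop
vertex -3.504 -2.759 -1.364
vertex -3.549 -1.891 -1.957
vertex -2.856 -1.954 -1.168
endloop
endfacet
facet normal -0.888 -0.000 -0.459
outer loop
vertex 2.547 -3.191 0.375
vertex 2.795 -2.398 -0.105
vertex 3.135 -4.064 -0.762
endloop
endfacet
facet normal -0.258 -0.826 0.501
outer loop
vertex 5.045 -4.062 0.225
vertex 2.547 -3.191 0.375
vertex 3.135 -4.064 -0.762
endloop
endfacet
facet normal -0.889 -0.000 -0.459
outer loop
vertex 3.135 -4.064 -0.762
vertex 2.795 -2.398 -0.105
vertex 3.383 -3.271 -1.243
endloop
endfacet
facet normal 0.380 -0.564 -0.734
outer loop
vertex 3.383 -3.271 -1.243
vertex 5.045 -4.062 0.225
vertex 3.135 -4.064 -0.762
endloop
endfacet
facet normal -0.380 0.563 0.734
outer loop
vertex 2.547 -3.191 0.375
vertex 4.705 -2.396 0.882
vertex 2.795 -2.398 -0.105
endloop
endfacet
facet normal -0.258 -0.826 0.501
outer loop
vertex 4.457 -3.189 1.363
vertex 2.547 -3.191 0.375
vertex 5.045 -4.062 0.225
endloop
endfacet
facet normal -0.380 0.564 0.733
outer loop
vertex 4.457 -3.189 1.363
vertex 4.705 -2.396 0.882
vertex 2.547 -3.191 0.375
endloop
endfacet
facet normal 0.258 0.826 -0.501
outer loop
vertex 2.795 -2.398 -0.105
vertex 4.705 -2.396 0.882
vertex 3.383 -3.271 -1.243
endloop
endfacet
facet normal 0.380 -0.563 -0.734
outer loop
vertex 5.293 -3.269 -0.255
vertex 5.045 -4.062 0.225
vertex 3.383 -3.271 -1.243
endloop
endfacet
facet normal 0.258 0.826 -0.501
outer loop
vertex 3.383 -3.271 -1.243
vertex 4.705 -2.396 0.882
vertex 5.293 -3.269 -0.255
endloop
endfacet
facet normal 0.888 0.000 0.459
outer loop
vertex 5.293 -3.269 -0.255
vertex 4.457 -3.189 1.363
vertex 5.045 -4.062 0.225
endloop
endfacet
facet normal 0.888 0.001 0.459
outer loop
vertex 4.705 -2.396 0.882
vertex 4.457 -3.189 1.363
vertex 5.293 -3.269 -0.255
endloop
endfacet

endsolid


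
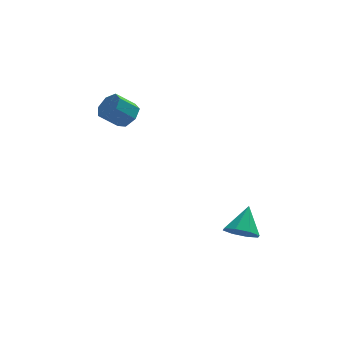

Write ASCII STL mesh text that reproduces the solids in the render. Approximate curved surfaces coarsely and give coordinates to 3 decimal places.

solid 
facet normal -0.300 -0.651 -0.697
outer loop
vertex 3.889 -2.562 -3.797
vertex 3.147 -2.635 -3.409
vertex 3.457 -2.136 -4.009
endloop
endfacet
facet normal 0.739 0.629 -0.242
outer loop
vertex 3.889 -2.562 -3.797
vertex 3.457 -2.136 -4.009
vertex 3.593 -1.665 -2.371
endloop
endfacet
facet normal -0.299 -0.652 -0.697
outer loop
vertex 3.457 -2.136 -4.009
vertex 3.147 -2.635 -3.409
vertex 2.844 -2.002 -3.871
endloop
endfacet
facet normal 0.143 0.948 -0.284
outer loop
vertex 3.457 -2.136 -4.009
vertex 2.844 -2.002 -3.871
vertex 3.593 -1.665 -2.371
endloop
endfacet
facet normal -0.298 -0.652 -0.697
outer loop
vertex 2.844 -2.002 -3.871
vertex 3.147 -2.635 -3.409
vertex 2.408 -2.24 -3.462
endloop
endfacet
facet normal -0.458 0.889 0.029
outer loop
vertex 2.844 -2.002 -3.871
vertex 2.408 -2.24 -3.462
vertex 3.593 -1.665 -2.371
endloop
endfacet
facet normal -0.299 -0.652 -0.697
outer loop
vertex 2.408 -2.24 -3.462
vertex 3.147 -2.635 -3.409
vertex 2.405 -2.709 -3.022
endloop
endfacet
facet normal -0.708 0.486 0.513
outer loop
vertex 2.408 -2.24 -3.462
vertex 2.405 -2.709 -3.022
vertex 3.593 -1.665 -2.371
endloop
endfacet
facet normal -0.299 -0.651 -0.698
outer loop
vertex 2.405 -2.709 -3.022
vertex 3.147 -2.635 -3.409
vertex 2.837 -3.135 -2.81
endloop
endfacet
facet normal -0.462 -0.027 0.887
outer loop
vertex 2.405 -2.709 -3.022
vertex 2.837 -3.135 -2.81
vertex 3.593 -1.665 -2.371
endloop
endfacet
facet normal -0.298 -0.651 -0.698
outer loop
vertex 2.837 -3.135 -2.81
vertex 3.147 -2.635 -3.409
vertex 3.451 -3.268 -2.948
endloop
endfacet
facet normal 0.134 -0.346 0.929
outer loop
vertex 2.837 -3.135 -2.81
vertex 3.451 -3.268 -2.948
vertex 3.593 -1.665 -2.371
endloop
endfacet
facet normal -0.300 -0.652 -0.697
outer loop
vertex 3.451 -3.268 -2.948
vertex 3.147 -2.635 -3.409
vertex 3.886 -3.031 -3.357
endloop
endfacet
facet normal 0.734 -0.286 0.615
outer loop
vertex 3.451 -3.268 -2.948
vertex 3.886 -3.031 -3.357
vertex 3.593 -1.665 -2.371
endloop
endfacet
facet normal -0.300 -0.652 -0.697
outer loop
vertex 3.886 -3.031 -3.357
vertex 3.147 -2.635 -3.409
vertex 3.889 -2.562 -3.797
endloop
endfacet
facet normal 0.984 0.117 0.131
outer loop
vertex 3.886 -3.031 -3.357
vertex 3.889 -2.562 -3.797
vertex 3.593 -1.665 -2.371
endloop
endfacet
facet normal 0.728 0.157 -0.667
outer loop
vertex -0.757 3.138 1.184
vertex -1.27 3.315 0.666
vertex -0.921 3.767 1.153
endloop
endfacet
facet normal 0.638 0.203 0.743
outer loop
vertex -0.757 3.138 1.184
vertex -0.921 3.767 1.153
vertex -1.637 2.948 1.992
endloop
endfacet
facet normal 0.637 0.205 0.743
outer loop
vertex -1.637 2.948 1.992
vertex -0.921 3.767 1.153
vertex -1.802 3.577 1.96
endloop
endfacet
facet normal -0.728 -0.157 0.667
outer loop
vertex -1.637 2.948 1.992
vertex -1.802 3.577 1.96
vertex -2.15 3.125 1.474
endloop
endfacet
facet normal 0.728 0.157 -0.667
outer loop
vertex -0.921 3.767 1.153
vertex -1.27 3.315 0.666
vertex -1.348 4.056 0.755
endloop
endfacet
facet normal 0.200 0.882 0.426
outer loop
vertex -0.921 3.767 1.153
vertex -1.348 4.056 0.755
vertex -1.802 3.577 1.96
endloop
endfacet
facet normal 0.201 0.882 0.426
outer loop
vertex -1.802 3.577 1.96
vertex -1.348 4.056 0.755
vertex -2.229 3.866 1.563
endloop
endfacet
facet normal -0.728 -0.158 0.668
outer loop
vertex -1.802 3.577 1.96
vertex -2.229 3.866 1.563
vertex -2.15 3.125 1.474
endloop
endfacet
facet normal 0.728 0.157 -0.667
outer loop
vertex -1.348 4.056 0.755
vertex -1.27 3.315 0.666
vertex -1.716 3.786 0.29
endloop
endfacet
facet normal -0.389 0.896 -0.213
outer loop
vertex -1.348 4.056 0.755
vertex -1.716 3.786 0.29
vertex -2.229 3.866 1.563
endloop
endfacet
facet normal -0.389 0.896 -0.213
outer loop
vertex -2.229 3.866 1.563
vertex -1.716 3.786 0.29
vertex -2.597 3.596 1.098
endloop
endfacet
facet normal -0.728 -0.158 0.668
outer loop
vertex -2.229 3.866 1.563
vertex -2.597 3.596 1.098
vertex -2.15 3.125 1.474
endloop
endfacet
facet normal 0.728 0.156 -0.668
outer loop
vertex -1.716 3.786 0.29
vertex -1.27 3.315 0.666
vertex -1.748 3.162 0.109
endloop
endfacet
facet normal -0.684 0.235 -0.690
outer loop
vertex -1.716 3.786 0.29
vertex -1.748 3.162 0.109
vertex -2.597 3.596 1.098
endloop
endfacet
facet normal -0.684 0.234 -0.690
outer loop
vertex -2.597 3.596 1.098
vertex -1.748 3.162 0.109
vertex -2.628 2.972 0.917
endloop
endfacet
facet normal -0.728 -0.158 0.668
outer loop
vertex -2.597 3.596 1.098
vertex -2.628 2.972 0.917
vertex -2.15 3.125 1.474
endloop
endfacet
facet normal 0.728 0.157 -0.668
outer loop
vertex -1.748 3.162 0.109
vertex -1.27 3.315 0.666
vertex -1.42 2.653 0.347
endloop
endfacet
facet normal -0.465 -0.603 -0.648
outer loop
vertex -1.748 3.162 0.109
vertex -1.42 2.653 0.347
vertex -2.628 2.972 0.917
endloop
endfacet
facet normal -0.465 -0.603 -0.648
outer loop
vertex -2.628 2.972 0.917
vertex -1.42 2.653 0.347
vertex -2.3 2.463 1.155
endloop
endfacet
facet normal -0.728 -0.157 0.668
outer loop
vertex -2.628 2.972 0.917
vertex -2.3 2.463 1.155
vertex -2.15 3.125 1.474
endloop
endfacet
facet normal 0.728 0.157 -0.668
outer loop
vertex -1.42 2.653 0.347
vertex -1.27 3.315 0.666
vertex -0.979 2.642 0.825
endloop
endfacet
facet normal 0.104 -0.987 -0.119
outer loop
vertex -1.42 2.653 0.347
vertex -0.979 2.642 0.825
vertex -2.3 2.463 1.155
endloop
endfacet
facet normal 0.104 -0.987 -0.119
outer loop
vertex -2.3 2.463 1.155
vertex -0.979 2.642 0.825
vertex -1.859 2.452 1.633
endloop
endfacet
facet normal -0.728 -0.157 0.668
outer loop
vertex -2.3 2.463 1.155
vertex -1.859 2.452 1.633
vertex -2.15 3.125 1.474
endloop
endfacet
facet normal 0.728 0.157 -0.667
outer loop
vertex -0.979 2.642 0.825
vertex -1.27 3.315 0.666
vertex -0.757 3.138 1.184
endloop
endfacet
facet normal 0.595 -0.629 0.500
outer loop
vertex -0.979 2.642 0.825
vertex -0.757 3.138 1.184
vertex -1.859 2.452 1.633
endloop
endfacet
facet normal 0.595 -0.629 0.500
outer loop
vertex -1.859 2.452 1.633
vertex -0.757 3.138 1.184
vertex -1.637 2.948 1.992
endloop
endfacet
facet normal -0.728 -0.157 0.667
outer loop
vertex -1.859 2.452 1.633
vertex -1.637 2.948 1.992
vertex -2.15 3.125 1.474
endloop
endfacet

endsolid


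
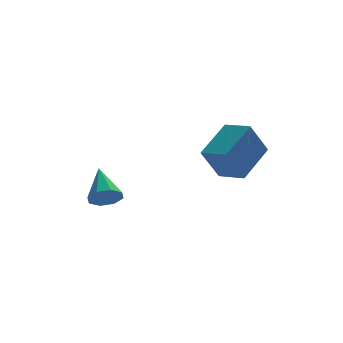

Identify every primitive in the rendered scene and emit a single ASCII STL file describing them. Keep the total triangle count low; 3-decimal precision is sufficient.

solid 
facet normal -0.037 -0.828 -0.559
outer loop
vertex -0.903 3.166 -2.539
vertex -1.612 3.118 -2.421
vertex -1.199 3.435 -2.918
endloop
endfacet
facet normal 0.799 0.555 -0.230
outer loop
vertex -0.903 3.166 -2.539
vertex -1.199 3.435 -2.918
vertex -1.548 4.542 -1.459
endloop
endfacet
facet normal -0.036 -0.829 -0.559
outer loop
vertex -1.199 3.435 -2.918
vertex -1.612 3.118 -2.421
vertex -1.737 3.518 -3.006
endloop
endfacet
facet normal 0.215 0.802 -0.557
outer loop
vertex -1.199 3.435 -2.918
vertex -1.737 3.518 -3.006
vertex -1.548 4.542 -1.459
endloop
endfacet
facet normal -0.037 -0.829 -0.559
outer loop
vertex -1.737 3.518 -3.006
vertex -1.612 3.118 -2.421
vertex -2.201 3.367 -2.751
endloop
endfacet
facet normal -0.487 0.754 -0.440
outer loop
vertex -1.737 3.518 -3.006
vertex -2.201 3.367 -2.751
vertex -1.548 4.542 -1.459
endloop
endfacet
facet normal -0.037 -0.828 -0.559
outer loop
vertex -2.201 3.367 -2.751
vertex -1.612 3.118 -2.421
vertex -2.32 3.07 -2.303
endloop
endfacet
facet normal -0.897 0.440 0.053
outer loop
vertex -2.201 3.367 -2.751
vertex -2.32 3.07 -2.303
vertex -1.548 4.542 -1.459
endloop
endfacet
facet normal -0.037 -0.827 -0.560
outer loop
vertex -2.32 3.07 -2.303
vertex -1.612 3.118 -2.421
vertex -2.024 2.8 -1.924
endloop
endfacet
facet normal -0.773 0.042 0.633
outer loop
vertex -2.32 3.07 -2.303
vertex -2.024 2.8 -1.924
vertex -1.548 4.542 -1.459
endloop
endfacet
facet normal -0.036 -0.828 -0.560
outer loop
vertex -2.024 2.8 -1.924
vertex -1.612 3.118 -2.421
vertex -1.487 2.717 -1.836
endloop
endfacet
facet normal -0.189 -0.205 0.960
outer loop
vertex -2.024 2.8 -1.924
vertex -1.487 2.717 -1.836
vertex -1.548 4.542 -1.459
endloop
endfacet
facet normal -0.036 -0.828 -0.560
outer loop
vertex -1.487 2.717 -1.836
vertex -1.612 3.118 -2.421
vertex -1.022 2.869 -2.091
endloop
endfacet
facet normal 0.514 -0.157 0.843
outer loop
vertex -1.487 2.717 -1.836
vertex -1.022 2.869 -2.091
vertex -1.548 4.542 -1.459
endloop
endfacet
facet normal -0.037 -0.828 -0.559
outer loop
vertex -1.022 2.869 -2.091
vertex -1.612 3.118 -2.421
vertex -0.903 3.166 -2.539
endloop
endfacet
facet normal 0.923 0.158 0.350
outer loop
vertex -1.022 2.869 -2.091
vertex -0.903 3.166 -2.539
vertex -1.548 4.542 -1.459
endloop
endfacet
facet normal -0.487 -0.151 0.860
outer loop
vertex 3.178 0.188 1.995
vertex 2.503 1.144 1.78
vertex 1.943 -0.884 1.108
endloop
endfacet
facet normal 0.568 -0.803 0.180
outer loop
vertex 2.717 -0.644 -0.26
vertex 3.178 0.188 1.995
vertex 1.943 -0.884 1.108
endloop
endfacet
facet normal -0.487 -0.151 0.860
outer loop
vertex 1.943 -0.884 1.108
vertex 2.503 1.144 1.78
vertex 1.268 0.072 0.893
endloop
endfacet
facet normal -0.664 -0.576 -0.477
outer loop
vertex 1.268 0.072 0.893
vertex 2.717 -0.644 -0.26
vertex 1.943 -0.884 1.108
endloop
endfacet
facet normal 0.664 0.576 0.477
outer loop
vertex 3.178 0.188 1.995
vertex 3.277 1.384 0.412
vertex 2.503 1.144 1.78
endloop
endfacet
facet normal 0.568 -0.803 0.180
outer loop
vertex 3.952 0.428 0.627
vertex 3.178 0.188 1.995
vertex 2.717 -0.644 -0.26
endloop
endfacet
facet normal 0.664 0.576 0.477
outer loop
vertex 3.952 0.428 0.627
vertex 3.277 1.384 0.412
vertex 3.178 0.188 1.995
endloop
endfacet
facet normal -0.568 0.803 -0.180
outer loop
vertex 2.503 1.144 1.78
vertex 3.277 1.384 0.412
vertex 1.268 0.072 0.893
endloop
endfacet
facet normal -0.664 -0.576 -0.477
outer loop
vertex 2.042 0.312 -0.475
vertex 2.717 -0.644 -0.26
vertex 1.268 0.072 0.893
endloop
endfacet
facet normal -0.568 0.803 -0.180
outer loop
vertex 1.268 0.072 0.893
vertex 3.277 1.384 0.412
vertex 2.042 0.312 -0.475
endloop
endfacet
facet normal 0.487 0.151 -0.860
outer loop
vertex 2.042 0.312 -0.475
vertex 3.952 0.428 0.627
vertex 2.717 -0.644 -0.26
endloop
endfacet
facet normal 0.487 0.151 -0.860
outer loop
vertex 3.277 1.384 0.412
vertex 3.952 0.428 0.627
vertex 2.042 0.312 -0.475
endloop
endfacet

endsolid


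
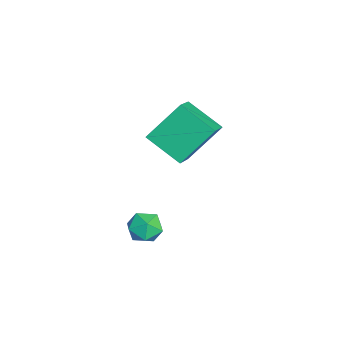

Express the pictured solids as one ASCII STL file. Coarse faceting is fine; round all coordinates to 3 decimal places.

solid 
facet normal -0.834 0.263 -0.485
outer loop
vertex -1.338 -2.357 3.305
vertex -1.696 -1.254 4.52
vertex -0.595 -1.326 2.587
endloop
endfacet
facet normal 0.213 -0.657 -0.723
outer loop
vertex 0.356 -1.626 3.14
vertex -1.338 -2.357 3.305
vertex -0.595 -1.326 2.587
endloop
endfacet
facet normal -0.834 0.264 -0.485
outer loop
vertex -0.595 -1.326 2.587
vertex -1.696 -1.254 4.52
vertex -0.953 -0.222 3.803
endloop
endfacet
facet normal 0.509 0.707 -0.492
outer loop
vertex -0.953 -0.222 3.803
vertex 0.356 -1.626 3.14
vertex -0.595 -1.326 2.587
endloop
endfacet
facet normal -0.509 -0.707 0.492
outer loop
vertex -1.338 -2.357 3.305
vertex -0.745 -1.554 5.073
vertex -1.696 -1.254 4.52
endloop
endfacet
facet normal 0.213 -0.656 -0.724
outer loop
vertex -0.387 -2.658 3.857
vertex -1.338 -2.357 3.305
vertex 0.356 -1.626 3.14
endloop
endfacet
facet normal -0.509 -0.707 0.492
outer loop
vertex -0.387 -2.658 3.857
vertex -0.745 -1.554 5.073
vertex -1.338 -2.357 3.305
endloop
endfacet
facet normal -0.214 0.656 0.723
outer loop
vertex -1.696 -1.254 4.52
vertex -0.745 -1.554 5.073
vertex -0.953 -0.222 3.803
endloop
endfacet
facet normal 0.509 0.707 -0.492
outer loop
vertex -0.002 -0.523 4.355
vertex 0.356 -1.626 3.14
vertex -0.953 -0.222 3.803
endloop
endfacet
facet normal -0.212 0.657 0.724
outer loop
vertex -0.953 -0.222 3.803
vertex -0.745 -1.554 5.073
vertex -0.002 -0.523 4.355
endloop
endfacet
facet normal 0.834 -0.263 0.485
outer loop
vertex -0.002 -0.523 4.355
vertex -0.387 -2.658 3.857
vertex 0.356 -1.626 3.14
endloop
endfacet
facet normal 0.834 -0.263 0.485
outer loop
vertex -0.745 -1.554 5.073
vertex -0.387 -2.658 3.857
vertex -0.002 -0.523 4.355
endloop
endfacet
facet normal 0.132 0.882 -0.452
outer loop
vertex 3.025 -2.56 1.697
vertex 2.547 -2.318 2.03
vertex 3.135 -2.29 2.256
endloop
endfacet
facet normal 0.747 0.529 -0.402
outer loop
vertex 3.025 -2.56 1.697
vertex 3.135 -2.29 2.256
vertex 3.43 -2.825 2.101
endloop
endfacet
facet normal 0.670 -0.099 -0.736
outer loop
vertex 3.025 -2.56 1.697
vertex 3.43 -2.825 2.101
vertex 3.024 -3.185 1.78
endloop
endfacet
facet normal 0.004 -0.132 -0.991
outer loop
vertex 3.025 -2.56 1.697
vertex 3.024 -3.185 1.78
vertex 2.478 -2.872 1.736
endloop
endfacet
facet normal -0.329 0.474 -0.817
outer loop
vertex 3.025 -2.56 1.697
vertex 2.478 -2.872 1.736
vertex 2.547 -2.318 2.03
endloop
endfacet
facet normal 0.871 0.397 0.288
outer loop
vertex 3.43 -2.825 2.101
vertex 3.135 -2.29 2.256
vertex 3.202 -2.748 2.684
endloop
endfacet
facet normal -0.126 0.970 0.209
outer loop
vertex 3.135 -2.29 2.256
vertex 2.547 -2.318 2.03
vertex 2.656 -2.435 2.64
endloop
endfacet
facet normal -0.871 0.311 -0.382
outer loop
vertex 2.547 -2.318 2.03
vertex 2.478 -2.872 1.736
vertex 2.25 -2.795 2.319
endloop
endfacet
facet normal -0.330 -0.670 -0.665
outer loop
vertex 2.478 -2.872 1.736
vertex 3.024 -3.185 1.78
vertex 2.545 -3.33 2.164
endloop
endfacet
facet normal 0.746 -0.617 -0.252
outer loop
vertex 3.024 -3.185 1.78
vertex 3.43 -2.825 2.101
vertex 3.133 -3.302 2.39
endloop
endfacet
facet normal -0.004 0.132 0.991
outer loop
vertex 2.655 -3.06 2.723
vertex 3.202 -2.748 2.684
vertex 2.656 -2.435 2.64
endloop
endfacet
facet normal -0.670 0.099 0.736
outer loop
vertex 2.655 -3.06 2.723
vertex 2.656 -2.435 2.64
vertex 2.25 -2.795 2.319
endloop
endfacet
facet normal -0.747 -0.529 0.402
outer loop
vertex 2.655 -3.06 2.723
vertex 2.25 -2.795 2.319
vertex 2.545 -3.33 2.164
endloop
endfacet
facet normal -0.132 -0.882 0.452
outer loop
vertex 2.655 -3.06 2.723
vertex 2.545 -3.33 2.164
vertex 3.133 -3.302 2.39
endloop
endfacet
facet normal 0.329 -0.474 0.817
outer loop
vertex 2.655 -3.06 2.723
vertex 3.133 -3.302 2.39
vertex 3.202 -2.748 2.684
endloop
endfacet
facet normal 0.330 0.670 0.665
outer loop
vertex 2.656 -2.435 2.64
vertex 3.202 -2.748 2.684
vertex 3.135 -2.29 2.256
endloop
endfacet
facet normal -0.746 0.617 0.252
outer loop
vertex 2.25 -2.795 2.319
vertex 2.656 -2.435 2.64
vertex 2.547 -2.318 2.03
endloop
endfacet
facet normal -0.871 -0.397 -0.288
outer loop
vertex 2.545 -3.33 2.164
vertex 2.25 -2.795 2.319
vertex 2.478 -2.872 1.736
endloop
endfacet
facet normal 0.126 -0.970 -0.209
outer loop
vertex 3.133 -3.302 2.39
vertex 2.545 -3.33 2.164
vertex 3.024 -3.185 1.78
endloop
endfacet
facet normal 0.871 -0.311 0.382
outer loop
vertex 3.202 -2.748 2.684
vertex 3.133 -3.302 2.39
vertex 3.43 -2.825 2.101
endloop
endfacet

endsolid


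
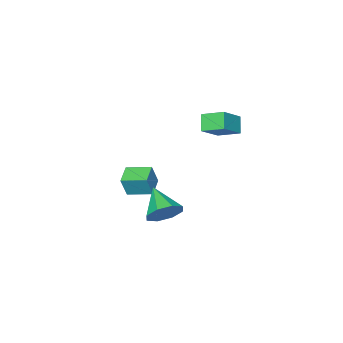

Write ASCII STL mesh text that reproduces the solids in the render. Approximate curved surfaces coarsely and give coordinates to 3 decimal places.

solid 
facet normal 0.275 0.807 -0.523
outer loop
vertex 4.849 4.277 -0.517
vertex 3.8 4.525 -0.685
vertex 4.537 4.77 0.08
endloop
endfacet
facet normal 0.664 -0.368 0.651
outer loop
vertex 4.849 4.277 -0.517
vertex 4.537 4.77 0.08
vertex 3.26 2.935 0.345
endloop
endfacet
facet normal 0.274 0.807 -0.523
outer loop
vertex 4.537 4.77 0.08
vertex 3.8 4.525 -0.685
vertex 3.794 5.119 0.229
endloop
endfacet
facet normal 0.198 0.004 0.980
outer loop
vertex 4.537 4.77 0.08
vertex 3.794 5.119 0.229
vertex 3.26 2.935 0.345
endloop
endfacet
facet normal 0.275 0.807 -0.523
outer loop
vertex 3.794 5.119 0.229
vertex 3.8 4.525 -0.685
vertex 3.055 5.12 -0.158
endloop
endfacet
facet normal -0.458 0.158 0.875
outer loop
vertex 3.794 5.119 0.229
vertex 3.055 5.12 -0.158
vertex 3.26 2.935 0.345
endloop
endfacet
facet normal 0.274 0.807 -0.523
outer loop
vertex 3.055 5.12 -0.158
vertex 3.8 4.525 -0.685
vertex 2.752 4.772 -0.853
endloop
endfacet
facet normal -0.918 0.005 0.397
outer loop
vertex 3.055 5.12 -0.158
vertex 2.752 4.772 -0.853
vertex 3.26 2.935 0.345
endloop
endfacet
facet normal 0.274 0.808 -0.522
outer loop
vertex 2.752 4.772 -0.853
vertex 3.8 4.525 -0.685
vertex 3.064 4.28 -1.45
endloop
endfacet
facet normal -0.914 -0.367 -0.175
outer loop
vertex 2.752 4.772 -0.853
vertex 3.064 4.28 -1.45
vertex 3.26 2.935 0.345
endloop
endfacet
facet normal 0.275 0.807 -0.523
outer loop
vertex 3.064 4.28 -1.45
vertex 3.8 4.525 -0.685
vertex 3.807 3.93 -1.599
endloop
endfacet
facet normal -0.449 -0.738 -0.504
outer loop
vertex 3.064 4.28 -1.45
vertex 3.807 3.93 -1.599
vertex 3.26 2.935 0.345
endloop
endfacet
facet normal 0.275 0.807 -0.523
outer loop
vertex 3.807 3.93 -1.599
vertex 3.8 4.525 -0.685
vertex 4.546 3.929 -1.212
endloop
endfacet
facet normal 0.208 -0.893 -0.399
outer loop
vertex 3.807 3.93 -1.599
vertex 4.546 3.929 -1.212
vertex 3.26 2.935 0.345
endloop
endfacet
facet normal 0.275 0.807 -0.524
outer loop
vertex 4.546 3.929 -1.212
vertex 3.8 4.525 -0.685
vertex 4.849 4.277 -0.517
endloop
endfacet
facet normal 0.668 -0.740 0.079
outer loop
vertex 4.546 3.929 -1.212
vertex 4.849 4.277 -0.517
vertex 3.26 2.935 0.345
endloop
endfacet
facet normal -0.779 -0.577 0.246
outer loop
vertex 0.71 -2.463 -1.835
vertex -0.138 -1.189 -1.529
vertex 0.273 -2.435 -3.155
endloop
endfacet
facet normal 0.543 -0.817 -0.197
outer loop
vertex 1.278 -1.691 -3.471
vertex 0.71 -2.463 -1.835
vertex 0.273 -2.435 -3.155
endloop
endfacet
facet normal -0.779 -0.577 0.246
outer loop
vertex 0.273 -2.435 -3.155
vertex -0.138 -1.189 -1.529
vertex -0.574 -1.162 -2.848
endloop
endfacet
facet normal -0.314 0.020 -0.949
outer loop
vertex -0.574 -1.162 -2.848
vertex 1.278 -1.691 -3.471
vertex 0.273 -2.435 -3.155
endloop
endfacet
facet normal 0.313 -0.020 0.950
outer loop
vertex 0.71 -2.463 -1.835
vertex 0.867 -0.445 -1.845
vertex -0.138 -1.189 -1.529
endloop
endfacet
facet normal 0.544 -0.816 -0.196
outer loop
vertex 1.714 -1.718 -2.152
vertex 0.71 -2.463 -1.835
vertex 1.278 -1.691 -3.471
endloop
endfacet
facet normal 0.314 -0.020 0.949
outer loop
vertex 1.714 -1.718 -2.152
vertex 0.867 -0.445 -1.845
vertex 0.71 -2.463 -1.835
endloop
endfacet
facet normal -0.543 0.817 0.196
outer loop
vertex -0.138 -1.189 -1.529
vertex 0.867 -0.445 -1.845
vertex -0.574 -1.162 -2.848
endloop
endfacet
facet normal -0.314 0.019 -0.949
outer loop
vertex 0.43 -0.417 -3.165
vertex 1.278 -1.691 -3.471
vertex -0.574 -1.162 -2.848
endloop
endfacet
facet normal -0.543 0.816 0.197
outer loop
vertex -0.574 -1.162 -2.848
vertex 0.867 -0.445 -1.845
vertex 0.43 -0.417 -3.165
endloop
endfacet
facet normal 0.779 0.577 -0.246
outer loop
vertex 0.43 -0.417 -3.165
vertex 1.714 -1.718 -2.152
vertex 1.278 -1.691 -3.471
endloop
endfacet
facet normal 0.779 0.577 -0.246
outer loop
vertex 0.867 -0.445 -1.845
vertex 1.714 -1.718 -2.152
vertex 0.43 -0.417 -3.165
endloop
endfacet
facet normal -0.454 -0.513 0.728
outer loop
vertex -2.367 0.458 2.677
vertex -2.933 1.717 3.212
vertex -3.807 0.252 1.635
endloop
endfacet
facet normal 0.383 -0.850 -0.361
outer loop
vertex -3.267 0.863 0.768
vertex -2.367 0.458 2.677
vertex -3.807 0.252 1.635
endloop
endfacet
facet normal -0.454 -0.513 0.728
outer loop
vertex -3.807 0.252 1.635
vertex -2.933 1.717 3.212
vertex -4.373 1.511 2.169
endloop
endfacet
facet normal -0.805 -0.115 -0.582
outer loop
vertex -4.373 1.511 2.169
vertex -3.267 0.863 0.768
vertex -3.807 0.252 1.635
endloop
endfacet
facet normal 0.805 0.115 0.582
outer loop
vertex -2.367 0.458 2.677
vertex -2.393 2.328 2.345
vertex -2.933 1.717 3.212
endloop
endfacet
facet normal 0.383 -0.850 -0.361
outer loop
vertex -1.827 1.069 1.811
vertex -2.367 0.458 2.677
vertex -3.267 0.863 0.768
endloop
endfacet
facet normal 0.805 0.115 0.583
outer loop
vertex -1.827 1.069 1.811
vertex -2.393 2.328 2.345
vertex -2.367 0.458 2.677
endloop
endfacet
facet normal -0.383 0.850 0.361
outer loop
vertex -2.933 1.717 3.212
vertex -2.393 2.328 2.345
vertex -4.373 1.511 2.169
endloop
endfacet
facet normal -0.805 -0.114 -0.582
outer loop
vertex -3.833 2.122 1.303
vertex -3.267 0.863 0.768
vertex -4.373 1.511 2.169
endloop
endfacet
facet normal -0.383 0.850 0.361
outer loop
vertex -4.373 1.511 2.169
vertex -2.393 2.328 2.345
vertex -3.833 2.122 1.303
endloop
endfacet
facet normal 0.454 0.514 -0.728
outer loop
vertex -3.833 2.122 1.303
vertex -1.827 1.069 1.811
vertex -3.267 0.863 0.768
endloop
endfacet
facet normal 0.454 0.513 -0.729
outer loop
vertex -2.393 2.328 2.345
vertex -1.827 1.069 1.811
vertex -3.833 2.122 1.303
endloop
endfacet

endsolid


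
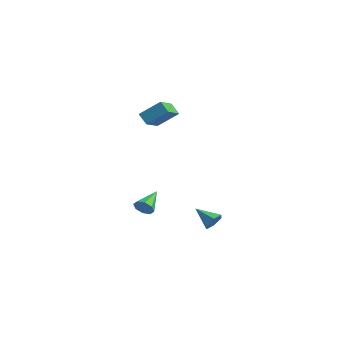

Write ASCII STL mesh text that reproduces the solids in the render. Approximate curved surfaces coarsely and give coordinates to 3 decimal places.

solid 
facet normal 0.803 0.332 -0.494
outer loop
vertex 4.772 1.828 -2.821
vertex 4.374 2.087 -3.294
vertex 4.548 2.457 -2.763
endloop
endfacet
facet normal 0.155 -0.036 0.987
outer loop
vertex 4.772 1.828 -2.821
vertex 4.548 2.457 -2.763
vertex 3.226 1.613 -2.586
endloop
endfacet
facet normal 0.804 0.331 -0.494
outer loop
vertex 4.548 2.457 -2.763
vertex 4.374 2.087 -3.294
vertex 4.151 2.716 -3.236
endloop
endfacet
facet normal -0.342 0.673 0.656
outer loop
vertex 4.548 2.457 -2.763
vertex 4.151 2.716 -3.236
vertex 3.226 1.613 -2.586
endloop
endfacet
facet normal 0.804 0.331 -0.494
outer loop
vertex 4.151 2.716 -3.236
vertex 4.374 2.087 -3.294
vertex 3.977 2.345 -3.767
endloop
endfacet
facet normal -0.799 0.584 -0.146
outer loop
vertex 4.151 2.716 -3.236
vertex 3.977 2.345 -3.767
vertex 3.226 1.613 -2.586
endloop
endfacet
facet normal 0.804 0.330 -0.495
outer loop
vertex 3.977 2.345 -3.767
vertex 4.374 2.087 -3.294
vertex 4.2 1.716 -3.824
endloop
endfacet
facet normal -0.759 -0.213 -0.615
outer loop
vertex 3.977 2.345 -3.767
vertex 4.2 1.716 -3.824
vertex 3.226 1.613 -2.586
endloop
endfacet
facet normal 0.803 0.331 -0.495
outer loop
vertex 4.2 1.716 -3.824
vertex 4.374 2.087 -3.294
vertex 4.598 1.458 -3.351
endloop
endfacet
facet normal -0.262 -0.923 -0.283
outer loop
vertex 4.2 1.716 -3.824
vertex 4.598 1.458 -3.351
vertex 3.226 1.613 -2.586
endloop
endfacet
facet normal 0.803 0.331 -0.495
outer loop
vertex 4.598 1.458 -3.351
vertex 4.374 2.087 -3.294
vertex 4.772 1.828 -2.821
endloop
endfacet
facet normal 0.195 -0.833 0.518
outer loop
vertex 4.598 1.458 -3.351
vertex 4.772 1.828 -2.821
vertex 3.226 1.613 -2.586
endloop
endfacet
facet normal -0.460 -0.628 -0.628
outer loop
vertex 0.109 0.34 3.152
vertex -0.543 0.237 3.733
vertex -0.639 1.517 2.522
endloop
endfacet
facet normal 0.741 0.117 -0.661
outer loop
vertex 0.083 2.503 3.507
vertex 0.109 0.34 3.152
vertex -0.639 1.517 2.522
endloop
endfacet
facet normal -0.460 -0.628 -0.628
outer loop
vertex -0.639 1.517 2.522
vertex -0.543 0.237 3.733
vertex -1.291 1.413 3.104
endloop
endfacet
facet normal -0.490 0.769 -0.411
outer loop
vertex -1.291 1.413 3.104
vertex 0.083 2.503 3.507
vertex -0.639 1.517 2.522
endloop
endfacet
facet normal 0.489 -0.769 0.412
outer loop
vertex 0.109 0.34 3.152
vertex 0.179 1.223 4.718
vertex -0.543 0.237 3.733
endloop
endfacet
facet normal 0.741 0.117 -0.661
outer loop
vertex 0.831 1.327 4.136
vertex 0.109 0.34 3.152
vertex 0.083 2.503 3.507
endloop
endfacet
facet normal 0.490 -0.769 0.411
outer loop
vertex 0.831 1.327 4.136
vertex 0.179 1.223 4.718
vertex 0.109 0.34 3.152
endloop
endfacet
facet normal -0.741 -0.118 0.661
outer loop
vertex -0.543 0.237 3.733
vertex 0.179 1.223 4.718
vertex -1.291 1.413 3.104
endloop
endfacet
facet normal -0.489 0.769 -0.412
outer loop
vertex -0.569 2.4 4.088
vertex 0.083 2.503 3.507
vertex -1.291 1.413 3.104
endloop
endfacet
facet normal -0.741 -0.117 0.661
outer loop
vertex -1.291 1.413 3.104
vertex 0.179 1.223 4.718
vertex -0.569 2.4 4.088
endloop
endfacet
facet normal 0.460 0.628 0.628
outer loop
vertex -0.569 2.4 4.088
vertex 0.831 1.327 4.136
vertex 0.083 2.503 3.507
endloop
endfacet
facet normal 0.460 0.628 0.628
outer loop
vertex 0.179 1.223 4.718
vertex 0.831 1.327 4.136
vertex -0.569 2.4 4.088
endloop
endfacet
facet normal 0.449 -0.793 -0.412
outer loop
vertex -0.866 0.783 -3.515
vertex -1.186 0.902 -4.092
vertex -0.602 1.094 -3.826
endloop
endfacet
facet normal 0.534 0.327 0.780
outer loop
vertex -0.866 0.783 -3.515
vertex -0.602 1.094 -3.826
vertex -1.954 2.258 -3.388
endloop
endfacet
facet normal 0.449 -0.792 -0.413
outer loop
vertex -0.602 1.094 -3.826
vertex -1.186 0.902 -4.092
vertex -0.68 1.293 -4.292
endloop
endfacet
facet normal 0.675 0.712 0.191
outer loop
vertex -0.602 1.094 -3.826
vertex -0.68 1.293 -4.292
vertex -1.954 2.258 -3.388
endloop
endfacet
facet normal 0.450 -0.793 -0.411
outer loop
vertex -0.68 1.293 -4.292
vertex -1.186 0.902 -4.092
vertex -1.054 1.262 -4.642
endloop
endfacet
facet normal 0.332 0.840 -0.429
outer loop
vertex -0.68 1.293 -4.292
vertex -1.054 1.262 -4.642
vertex -1.954 2.258 -3.388
endloop
endfacet
facet normal 0.449 -0.793 -0.411
outer loop
vertex -1.054 1.262 -4.642
vertex -1.186 0.902 -4.092
vertex -1.506 1.02 -4.669
endloop
endfacet
facet normal -0.296 0.633 -0.715
outer loop
vertex -1.054 1.262 -4.642
vertex -1.506 1.02 -4.669
vertex -1.954 2.258 -3.388
endloop
endfacet
facet normal 0.448 -0.794 -0.411
outer loop
vertex -1.506 1.02 -4.669
vertex -1.186 0.902 -4.092
vertex -1.77 0.71 -4.358
endloop
endfacet
facet normal -0.839 0.213 -0.500
outer loop
vertex -1.506 1.02 -4.669
vertex -1.77 0.71 -4.358
vertex -1.954 2.258 -3.388
endloop
endfacet
facet normal 0.449 -0.792 -0.413
outer loop
vertex -1.77 0.71 -4.358
vertex -1.186 0.902 -4.092
vertex -1.692 0.511 -3.892
endloop
endfacet
facet normal -0.981 -0.173 0.090
outer loop
vertex -1.77 0.71 -4.358
vertex -1.692 0.511 -3.892
vertex -1.954 2.258 -3.388
endloop
endfacet
facet normal 0.450 -0.793 -0.412
outer loop
vertex -1.692 0.511 -3.892
vertex -1.186 0.902 -4.092
vertex -1.318 0.542 -3.543
endloop
endfacet
facet normal -0.637 -0.300 0.710
outer loop
vertex -1.692 0.511 -3.892
vertex -1.318 0.542 -3.543
vertex -1.954 2.258 -3.388
endloop
endfacet
facet normal 0.448 -0.793 -0.412
outer loop
vertex -1.318 0.542 -3.543
vertex -1.186 0.902 -4.092
vertex -0.866 0.783 -3.515
endloop
endfacet
facet normal -0.011 -0.094 0.995
outer loop
vertex -1.318 0.542 -3.543
vertex -0.866 0.783 -3.515
vertex -1.954 2.258 -3.388
endloop
endfacet

endsolid
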